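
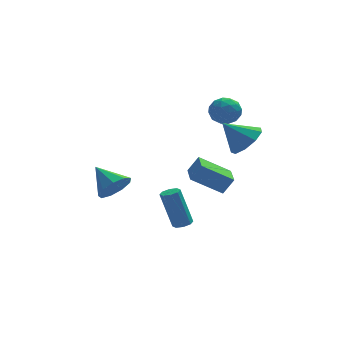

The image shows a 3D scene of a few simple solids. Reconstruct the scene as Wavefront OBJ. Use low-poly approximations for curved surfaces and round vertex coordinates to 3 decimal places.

v -2.206 0.879 -1.158
v -1.4 1.401 -1.156
v -2.974 2.061 -0.282
v -1.765 1.553 -1.681
v -2.336 1.389 -1.961
v -2.846 0.987 -1.865
v -3.057 0.534 -1.439
v -2.869 0.243 -0.881
v -2.371 0.249 -0.453
v -1.796 0.55 -0.354
v -1.412 1.005 -0.632
v 3.503 -2.118 3.05
v 4.119 -2.498 3.754
v 2.417 -1.842 4.15
v 4.226 -1.819 3.688
v 3.994 -1.28 3.324
v 3.532 -1.133 2.831
v 3.056 -1.447 2.441
v 2.789 -2.076 2.336
v 2.856 -2.724 2.565
v 3.225 -3.089 3.021
v 3.724 -3 3.49
v 2.898 0.184 -1.657
v 1.351 0.422 -0.671
v 3.023 1.582 -1.797
v 1.475 1.819 -0.812
v 3.445 0.221 -0.808
v 1.897 0.458 0.177
v 3.569 1.618 -0.949
v 2.022 1.856 0.037
v 0.977 0.324 -3.653
v 1.287 -0.06 -3.49
v 0.733 0.352 -1.464
v 0.423 0.736 -1.627
v 1.476 0.29 -3.509
v 0.921 0.702 -1.484
v 1.373 0.66 -3.613
v 0.818 1.072 -1.587
v 1.038 0.833 -3.74
v 0.483 1.245 -1.714
v 0.667 0.708 -3.816
v 0.113 1.12 -1.79
v 0.479 0.358 -3.796
v -0.076 0.77 -1.771
v 0.582 -0.012 -3.693
v 0.027 0.4 -1.667
v 0.917 -0.185 -3.566
v 0.362 0.227 -1.54
v 3.404 4.221 2.435
v 3.932 3.978 1.769
v 3.328 2.862 2.871
v 3.856 2.619 2.205
v 4.178 3.102 2.871
v 4.225 3.942 2.602
v 3.035 2.898 2.038
v 3.082 3.738 1.769
v 3.704 3.161 1.524
v 4.41 3.287 2.039
v 2.85 3.553 2.601
v 3.556 3.679 3.116
v 3.674 4.219 2.064
v 3.586 2.621 2.576
v 3.775 2.905 2.967
v 4.085 2.762 2.576
v 3.847 4.197 2.553
v 4.157 4.055 2.162
v 4.302 3.54 2.81
v 3.103 2.785 2.478
v 3.413 2.643 2.087
v 3.175 4.078 2.064
v 3.485 3.935 1.673
v 2.958 3.3 1.83
v 3.851 3.596 1.529
v 3.806 2.797 1.785
v 3.324 2.961 1.687
v 3.351 3.455 1.528
v 4.266 3.67 1.831
v 4.222 2.871 2.087
v 4.411 3.154 2.479
v 4.438 3.648 2.321
v 4.132 3.189 1.687
v 3.038 3.969 2.553
v 2.994 3.17 2.809
v 2.822 3.192 2.319
v 2.849 3.686 2.161
v 3.454 4.043 2.855
v 3.409 3.244 3.111
v 3.909 3.385 3.112
v 3.936 3.879 2.953
v 3.128 3.651 2.953
f 2 1 4
f 2 4 3
f 4 1 5
f 4 5 3
f 5 1 6
f 5 6 3
f 6 1 7
f 6 7 3
f 7 1 8
f 7 8 3
f 8 1 9
f 8 9 3
f 9 1 10
f 9 10 3
f 10 1 11
f 10 11 3
f 11 1 2
f 11 2 3
f 13 12 15
f 13 15 14
f 15 12 16
f 15 16 14
f 16 12 17
f 16 17 14
f 17 12 18
f 17 18 14
f 18 12 19
f 18 19 14
f 19 12 20
f 19 20 14
f 20 12 21
f 20 21 14
f 21 12 22
f 21 22 14
f 22 12 13
f 22 13 14
f 24 26 23
f 27 24 23
f 23 26 25
f 25 27 23
f 24 30 26
f 28 24 27
f 28 30 24
f 26 30 25
f 29 27 25
f 25 30 29
f 29 28 27
f 30 28 29
f 32 31 35
f 32 35 33
f 33 35 36
f 33 36 34
f 35 31 37
f 35 37 36
f 36 37 38
f 36 38 34
f 37 31 39
f 37 39 38
f 38 39 40
f 38 40 34
f 39 31 41
f 39 41 40
f 40 41 42
f 40 42 34
f 41 31 43
f 41 43 42
f 42 43 44
f 42 44 34
f 43 31 45
f 43 45 44
f 44 45 46
f 44 46 34
f 45 31 47
f 45 47 46
f 46 47 48
f 46 48 34
f 47 31 32
f 47 32 48
f 48 32 33
f 48 33 34
f 49 86 65
f 86 60 89
f 65 89 54
f 86 89 65
f 49 65 61
f 65 54 66
f 61 66 50
f 65 66 61
f 49 61 70
f 61 50 71
f 70 71 56
f 61 71 70
f 49 70 82
f 70 56 85
f 82 85 59
f 70 85 82
f 49 82 86
f 82 59 90
f 86 90 60
f 82 90 86
f 50 66 77
f 66 54 80
f 77 80 58
f 66 80 77
f 54 89 67
f 89 60 88
f 67 88 53
f 89 88 67
f 60 90 87
f 90 59 83
f 87 83 51
f 90 83 87
f 59 85 84
f 85 56 72
f 84 72 55
f 85 72 84
f 56 71 76
f 71 50 73
f 76 73 57
f 71 73 76
f 52 78 64
f 78 58 79
f 64 79 53
f 78 79 64
f 52 64 62
f 64 53 63
f 62 63 51
f 64 63 62
f 52 62 69
f 62 51 68
f 69 68 55
f 62 68 69
f 52 69 74
f 69 55 75
f 74 75 57
f 69 75 74
f 52 74 78
f 74 57 81
f 78 81 58
f 74 81 78
f 53 79 67
f 79 58 80
f 67 80 54
f 79 80 67
f 51 63 87
f 63 53 88
f 87 88 60
f 63 88 87
f 55 68 84
f 68 51 83
f 84 83 59
f 68 83 84
f 57 75 76
f 75 55 72
f 76 72 56
f 75 72 76
f 58 81 77
f 81 57 73
f 77 73 50
f 81 73 77



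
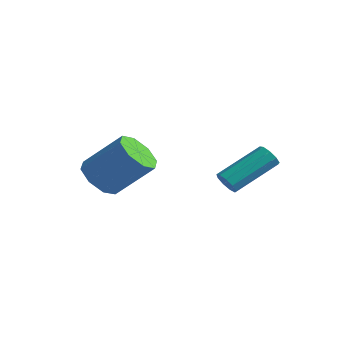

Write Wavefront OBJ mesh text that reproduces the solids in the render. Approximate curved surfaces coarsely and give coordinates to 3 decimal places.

v 2.523 -0.987 0.881
v 3.012 -1.02 0.655
v 3.607 0.694 1.693
v 3.117 0.727 1.919
v 2.789 -0.814 0.444
v 3.384 0.899 1.482
v 2.441 -0.69 0.437
v 3.036 1.024 1.476
v 2.132 -0.704 0.638
v 2.726 1.009 1.677
v 2.005 -0.851 0.953
v 2.6 0.863 1.991
v 2.121 -1.061 1.234
v 2.715 0.653 2.272
v 2.424 -1.237 1.349
v 3.019 0.477 2.388
v 2.774 -1.295 1.246
v 3.369 0.418 2.284
v 3.006 -1.21 0.972
v 3.601 0.504 2.01
v -1.756 -3.134 0.587
v -1.063 -3.013 -0.08
v 0.17 -2.206 1.345
v -0.524 -2.326 2.013
v -1.511 -2.424 -0.027
v -0.279 -1.617 1.399
v -2.103 -2.25 0.387
v -0.87 -1.443 1.812
v -2.492 -2.594 0.917
v -1.259 -1.787 2.343
v -2.45 -3.254 1.255
v -1.217 -2.447 2.68
v -2.001 -3.843 1.201
v -0.769 -3.036 2.627
v -1.41 -4.017 0.788
v -0.177 -3.21 2.213
v -1.021 -3.673 0.257
v 0.212 -2.866 1.683
f 2 1 5
f 2 5 3
f 3 5 6
f 3 6 4
f 5 1 7
f 5 7 6
f 6 7 8
f 6 8 4
f 7 1 9
f 7 9 8
f 8 9 10
f 8 10 4
f 9 1 11
f 9 11 10
f 10 11 12
f 10 12 4
f 11 1 13
f 11 13 12
f 12 13 14
f 12 14 4
f 13 1 15
f 13 15 14
f 14 15 16
f 14 16 4
f 15 1 17
f 15 17 16
f 16 17 18
f 16 18 4
f 17 1 19
f 17 19 18
f 18 19 20
f 18 20 4
f 19 1 2
f 19 2 20
f 20 2 3
f 20 3 4
f 22 21 25
f 22 25 23
f 23 25 26
f 23 26 24
f 25 21 27
f 25 27 26
f 26 27 28
f 26 28 24
f 27 21 29
f 27 29 28
f 28 29 30
f 28 30 24
f 29 21 31
f 29 31 30
f 30 31 32
f 30 32 24
f 31 21 33
f 31 33 32
f 32 33 34
f 32 34 24
f 33 21 35
f 33 35 34
f 34 35 36
f 34 36 24
f 35 21 37
f 35 37 36
f 36 37 38
f 36 38 24
f 37 21 22
f 37 22 38
f 38 22 23
f 38 23 24



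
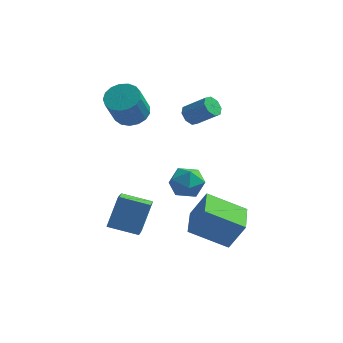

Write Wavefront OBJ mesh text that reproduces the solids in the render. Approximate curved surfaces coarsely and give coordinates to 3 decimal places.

v 2.694 -1.33 -1.169
v 3.181 -2.091 -1.414
v 1.459 -1.909 -1.826
v 1.946 -2.67 -2.071
v 1.747 -2.512 -1.171
v 2.51 -2.154 -0.764
v 2.13 -1.846 -2.476
v 2.893 -1.488 -2.069
v 2.832 -2.409 -2.222
v 2.596 -2.821 -1.415
v 2.044 -1.179 -1.825
v 1.808 -1.591 -1.018
v 2.804 -3.997 -3.469
v 3.539 -3.879 -2.075
v 2.538 -2.328 -3.469
v 3.274 -2.211 -2.075
v 4.606 -3.709 -4.445
v 5.342 -3.592 -3.051
v 4.341 -2.041 -4.445
v 5.076 -1.923 -3.051
v 1.617 1.795 0.384
v 1.986 1.733 -0.085
v 3.092 1.564 0.806
v 2.723 1.625 1.276
v 1.944 2.17 0.05
v 3.05 2.001 0.941
v 1.711 2.387 0.381
v 2.817 2.218 1.272
v 1.423 2.257 0.714
v 2.528 2.088 1.605
v 1.248 1.856 0.854
v 2.354 1.687 1.745
v 1.29 1.419 0.719
v 2.396 1.25 1.61
v 1.523 1.202 0.388
v 2.629 1.033 1.279
v 1.812 1.332 0.055
v 2.917 1.163 0.946
v -1.205 1.849 0.17
v -0.702 1.158 -0.144
v -0.931 0.301 1.376
v -1.435 0.991 1.69
v -0.412 1.42 0.048
v -0.641 0.563 1.568
v -0.303 1.781 0.268
v -0.532 0.923 1.787
v -0.401 2.156 0.465
v -0.63 1.299 1.985
v -0.684 2.462 0.595
v -0.913 1.604 2.114
v -1.085 2.627 0.627
v -1.314 1.769 2.147
v -1.515 2.613 0.555
v -1.744 1.756 2.075
v -1.873 2.425 0.395
v -2.102 1.567 1.914
v -2.079 2.105 0.183
v -2.308 1.247 1.703
v -2.084 1.726 -0.032
v -2.313 0.868 1.488
v -1.888 1.375 -0.2
v -2.117 0.517 1.319
v -1.536 1.133 -0.284
v -1.765 0.275 1.236
v -1.108 1.055 -0.263
v -1.337 0.197 1.256
v -1.041 -3.515 -4.113
v -0.714 -2.644 -2.642
v -1.292 -2.026 -4.937
v -0.965 -1.156 -3.467
v 0.445 -3.464 -4.473
v 0.772 -2.594 -3.003
v 0.194 -1.976 -5.298
v 0.521 -1.105 -3.827
f 1 12 6
f 1 6 2
f 1 2 8
f 1 8 11
f 1 11 12
f 2 6 10
f 6 12 5
f 12 11 3
f 11 8 7
f 8 2 9
f 4 10 5
f 4 5 3
f 4 3 7
f 4 7 9
f 4 9 10
f 5 10 6
f 3 5 12
f 7 3 11
f 9 7 8
f 10 9 2
f 14 16 13
f 17 14 13
f 13 16 15
f 15 17 13
f 14 20 16
f 18 14 17
f 18 20 14
f 16 20 15
f 19 17 15
f 15 20 19
f 19 18 17
f 20 18 19
f 22 21 25
f 22 25 23
f 23 25 26
f 23 26 24
f 25 21 27
f 25 27 26
f 26 27 28
f 26 28 24
f 27 21 29
f 27 29 28
f 28 29 30
f 28 30 24
f 29 21 31
f 29 31 30
f 30 31 32
f 30 32 24
f 31 21 33
f 31 33 32
f 32 33 34
f 32 34 24
f 33 21 35
f 33 35 34
f 34 35 36
f 34 36 24
f 35 21 37
f 35 37 36
f 36 37 38
f 36 38 24
f 37 21 22
f 37 22 38
f 38 22 23
f 38 23 24
f 40 39 43
f 40 43 41
f 41 43 44
f 41 44 42
f 43 39 45
f 43 45 44
f 44 45 46
f 44 46 42
f 45 39 47
f 45 47 46
f 46 47 48
f 46 48 42
f 47 39 49
f 47 49 48
f 48 49 50
f 48 50 42
f 49 39 51
f 49 51 50
f 50 51 52
f 50 52 42
f 51 39 53
f 51 53 52
f 52 53 54
f 52 54 42
f 53 39 55
f 53 55 54
f 54 55 56
f 54 56 42
f 55 39 57
f 55 57 56
f 56 57 58
f 56 58 42
f 57 39 59
f 57 59 58
f 58 59 60
f 58 60 42
f 59 39 61
f 59 61 60
f 60 61 62
f 60 62 42
f 61 39 63
f 61 63 62
f 62 63 64
f 62 64 42
f 63 39 65
f 63 65 64
f 64 65 66
f 64 66 42
f 65 39 40
f 65 40 66
f 66 40 41
f 66 41 42
f 68 70 67
f 71 68 67
f 67 70 69
f 69 71 67
f 68 74 70
f 72 68 71
f 72 74 68
f 70 74 69
f 73 71 69
f 69 74 73
f 73 72 71
f 74 72 73



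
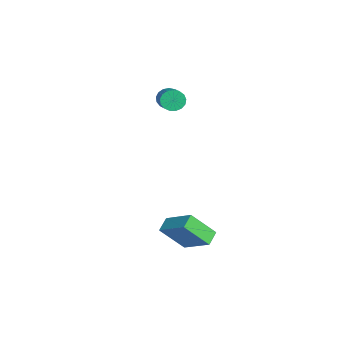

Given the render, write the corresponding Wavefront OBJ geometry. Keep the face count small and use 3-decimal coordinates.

v -3.478 0.859 2.329
v -3.238 1.24 1.847
v -1.702 1.162 2.548
v -1.942 0.781 3.031
v -3.328 1.447 2.068
v -1.793 1.368 2.769
v -3.453 1.519 2.349
v -1.918 1.44 3.051
v -3.584 1.439 2.626
v -2.048 1.361 3.327
v -3.69 1.227 2.835
v -2.154 1.149 3.536
v -3.747 0.931 2.928
v -2.212 0.852 3.629
v -3.743 0.618 2.883
v -2.208 0.539 3.585
v -3.678 0.361 2.712
v -2.143 0.282 3.414
v -3.567 0.217 2.454
v -2.032 0.139 3.155
v -3.436 0.221 2.166
v -1.9 0.143 2.868
v -3.314 0.371 1.916
v -1.779 0.293 2.618
v -3.23 0.633 1.761
v -1.694 0.554 2.462
v -3.202 0.947 1.736
v -1.667 0.868 2.437
v 2.175 0.886 -4.226
v 2.09 -0.339 -2.882
v 3.451 1.845 -3.273
v 3.367 0.621 -1.928
v 2.813 0.419 -4.612
v 2.729 -0.805 -3.267
v 4.09 1.379 -3.658
v 4.005 0.154 -2.314
f 2 1 5
f 2 5 3
f 3 5 6
f 3 6 4
f 5 1 7
f 5 7 6
f 6 7 8
f 6 8 4
f 7 1 9
f 7 9 8
f 8 9 10
f 8 10 4
f 9 1 11
f 9 11 10
f 10 11 12
f 10 12 4
f 11 1 13
f 11 13 12
f 12 13 14
f 12 14 4
f 13 1 15
f 13 15 14
f 14 15 16
f 14 16 4
f 15 1 17
f 15 17 16
f 16 17 18
f 16 18 4
f 17 1 19
f 17 19 18
f 18 19 20
f 18 20 4
f 19 1 21
f 19 21 20
f 20 21 22
f 20 22 4
f 21 1 23
f 21 23 22
f 22 23 24
f 22 24 4
f 23 1 25
f 23 25 24
f 24 25 26
f 24 26 4
f 25 1 27
f 25 27 26
f 26 27 28
f 26 28 4
f 27 1 2
f 27 2 28
f 28 2 3
f 28 3 4
f 30 32 29
f 33 30 29
f 29 32 31
f 31 33 29
f 30 36 32
f 34 30 33
f 34 36 30
f 32 36 31
f 35 33 31
f 31 36 35
f 35 34 33
f 36 34 35



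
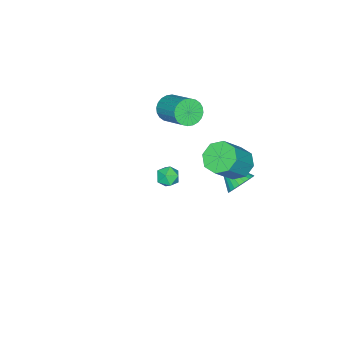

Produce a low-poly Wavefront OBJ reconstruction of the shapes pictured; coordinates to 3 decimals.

v -3.001 -0.888 1.346
v -2.311 -0.854 0.851
v -1.609 0.761 1.938
v -2.299 0.728 2.434
v -2.518 -0.654 0.687
v -1.816 0.961 1.774
v -2.799 -0.489 0.623
v -2.096 1.126 1.711
v -3.11 -0.385 0.67
v -2.408 1.23 1.757
v -3.405 -0.357 0.819
v -2.702 1.258 1.907
v -3.639 -0.41 1.049
v -2.936 1.205 2.136
v -3.775 -0.536 1.324
v -3.072 1.079 2.411
v -3.793 -0.715 1.602
v -3.091 0.9 2.69
v -3.691 -0.921 1.842
v -2.989 0.694 2.929
v -3.484 -1.121 2.006
v -2.782 0.494 3.093
v -3.204 -1.286 2.069
v -2.501 0.329 3.157
v -2.892 -1.39 2.023
v -2.19 0.225 3.11
v -2.598 -1.418 1.873
v -1.895 0.197 2.961
v -2.364 -1.365 1.644
v -1.661 0.25 2.731
v -2.228 -1.239 1.369
v -1.525 0.376 2.456
v -2.209 -1.06 1.09
v -1.507 0.555 2.178
v 4.248 3.725 4.332
v 4.444 3.403 3.787
v 3.256 3.797 3.933
v 3.452 3.475 3.388
v 3.417 3.155 3.968
v 4.03 3.111 4.214
v 3.67 4.089 3.506
v 4.283 4.045 3.752
v 4.086 3.627 3.277
v 3.93 3.051 3.562
v 3.77 4.149 4.158
v 3.614 3.573 4.443
v -2.463 3.611 -0.488
v -1.712 3.847 -1.104
v -0.366 3.626 0.452
v -1.117 3.389 1.068
v -2.011 4.461 -0.758
v -0.665 4.239 0.798
v -2.575 4.576 -0.254
v -1.229 4.355 1.302
v -3.074 4.126 0.113
v -1.727 3.905 1.67
v -3.214 3.374 0.128
v -1.868 3.153 1.684
v -2.915 2.761 -0.218
v -1.569 2.539 1.338
v -2.351 2.645 -0.722
v -1.005 2.424 0.834
v -1.853 3.095 -1.09
v -0.506 2.874 0.467
v -3.275 3.428 -3.171
v -2.675 3.677 -2.577
v -3.585 1.832 -2.189
v -2.961 3.814 -2.445
v -3.295 3.892 -2.424
v -3.626 3.9 -2.516
v -3.903 3.835 -2.708
v -4.085 3.709 -2.971
v -4.143 3.54 -3.264
v -4.069 3.354 -3.543
v -3.875 3.179 -3.765
v -3.589 3.042 -3.897
v -3.255 2.964 -3.919
v -2.924 2.957 -3.826
v -2.647 3.021 -3.634
v -2.465 3.148 -3.372
v -2.407 3.317 -3.079
v -2.481 3.503 -2.8
f 2 1 5
f 2 5 3
f 3 5 6
f 3 6 4
f 5 1 7
f 5 7 6
f 6 7 8
f 6 8 4
f 7 1 9
f 7 9 8
f 8 9 10
f 8 10 4
f 9 1 11
f 9 11 10
f 10 11 12
f 10 12 4
f 11 1 13
f 11 13 12
f 12 13 14
f 12 14 4
f 13 1 15
f 13 15 14
f 14 15 16
f 14 16 4
f 15 1 17
f 15 17 16
f 16 17 18
f 16 18 4
f 17 1 19
f 17 19 18
f 18 19 20
f 18 20 4
f 19 1 21
f 19 21 20
f 20 21 22
f 20 22 4
f 21 1 23
f 21 23 22
f 22 23 24
f 22 24 4
f 23 1 25
f 23 25 24
f 24 25 26
f 24 26 4
f 25 1 27
f 25 27 26
f 26 27 28
f 26 28 4
f 27 1 29
f 27 29 28
f 28 29 30
f 28 30 4
f 29 1 31
f 29 31 30
f 30 31 32
f 30 32 4
f 31 1 33
f 31 33 32
f 32 33 34
f 32 34 4
f 33 1 2
f 33 2 34
f 34 2 3
f 34 3 4
f 35 46 40
f 35 40 36
f 35 36 42
f 35 42 45
f 35 45 46
f 36 40 44
f 40 46 39
f 46 45 37
f 45 42 41
f 42 36 43
f 38 44 39
f 38 39 37
f 38 37 41
f 38 41 43
f 38 43 44
f 39 44 40
f 37 39 46
f 41 37 45
f 43 41 42
f 44 43 36
f 48 47 51
f 48 51 49
f 49 51 52
f 49 52 50
f 51 47 53
f 51 53 52
f 52 53 54
f 52 54 50
f 53 47 55
f 53 55 54
f 54 55 56
f 54 56 50
f 55 47 57
f 55 57 56
f 56 57 58
f 56 58 50
f 57 47 59
f 57 59 58
f 58 59 60
f 58 60 50
f 59 47 61
f 59 61 60
f 60 61 62
f 60 62 50
f 61 47 63
f 61 63 62
f 62 63 64
f 62 64 50
f 63 47 48
f 63 48 64
f 64 48 49
f 64 49 50
f 66 65 68
f 66 68 67
f 68 65 69
f 68 69 67
f 69 65 70
f 69 70 67
f 70 65 71
f 70 71 67
f 71 65 72
f 71 72 67
f 72 65 73
f 72 73 67
f 73 65 74
f 73 74 67
f 74 65 75
f 74 75 67
f 75 65 76
f 75 76 67
f 76 65 77
f 76 77 67
f 77 65 78
f 77 78 67
f 78 65 79
f 78 79 67
f 79 65 80
f 79 80 67
f 80 65 81
f 80 81 67
f 81 65 82
f 81 82 67
f 82 65 66
f 82 66 67



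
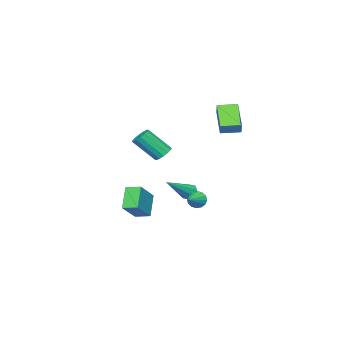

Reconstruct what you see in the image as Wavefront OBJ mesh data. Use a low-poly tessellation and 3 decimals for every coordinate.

v -0.078 2.257 2.781
v -1.212 1.235 3.861
v -0.828 3.141 2.831
v -1.962 2.118 3.911
v 0.302 2.542 3.449
v -0.832 1.519 4.529
v -0.448 3.425 3.499
v -1.582 2.403 4.579
v 0.376 -3.214 -4.626
v -0.567 -3.697 -3.427
v 0.134 -2.312 -4.452
v -0.809 -2.795 -3.254
v 1.749 -3.065 -3.486
v 0.806 -3.548 -2.288
v 1.507 -2.163 -3.313
v 0.564 -2.646 -2.114
v -2.128 -1.255 -3.027
v -1.791 -1.049 -3.451
v -0.412 -1.605 -1.833
v -1.923 -0.732 -3.17
v -2.175 -0.722 -2.804
v -2.399 -1.024 -2.57
v -2.465 -1.462 -2.603
v -2.334 -1.779 -2.884
v -2.082 -1.789 -3.25
v -1.857 -1.487 -3.485
v 1.734 -0.207 1.233
v 2.208 0.17 1.308
v 2.86 -0.917 2.642
v 2.386 -1.293 2.567
v 1.986 0.278 1.505
v 2.638 -0.809 2.838
v 1.696 0.256 1.629
v 2.349 -0.831 2.962
v 1.417 0.111 1.647
v 2.069 -0.976 2.98
v 1.222 -0.12 1.554
v 1.875 -1.207 2.888
v 1.165 -0.374 1.375
v 1.817 -1.461 2.709
v 1.26 -0.583 1.158
v 1.912 -1.67 2.492
v 1.482 -0.691 0.962
v 2.134 -1.778 2.295
v 1.771 -0.669 0.838
v 2.424 -1.756 2.171
v 2.051 -0.524 0.82
v 2.703 -1.611 2.153
v 2.245 -0.293 0.912
v 2.898 -1.38 2.246
v 2.303 -0.039 1.091
v 2.955 -1.126 2.425
v 2.674 2.696 -1.252
v 2.89 2.487 -1.749
v 3.806 2.904 -0.848
v 2.853 2.781 -1.797
v 2.768 3.052 -1.7
v 2.658 3.228 -1.483
v 2.552 3.261 -1.204
v 2.479 3.142 -0.938
v 2.458 2.904 -0.756
v 2.495 2.61 -0.707
v 2.58 2.339 -0.805
v 2.69 2.164 -1.022
v 2.796 2.131 -1.301
v 2.869 2.249 -1.567
f 2 4 1
f 5 2 1
f 1 4 3
f 3 5 1
f 2 8 4
f 6 2 5
f 6 8 2
f 4 8 3
f 7 5 3
f 3 8 7
f 7 6 5
f 8 6 7
f 10 12 9
f 13 10 9
f 9 12 11
f 11 13 9
f 10 16 12
f 14 10 13
f 14 16 10
f 12 16 11
f 15 13 11
f 11 16 15
f 15 14 13
f 16 14 15
f 18 17 20
f 18 20 19
f 20 17 21
f 20 21 19
f 21 17 22
f 21 22 19
f 22 17 23
f 22 23 19
f 23 17 24
f 23 24 19
f 24 17 25
f 24 25 19
f 25 17 26
f 25 26 19
f 26 17 18
f 26 18 19
f 28 27 31
f 28 31 29
f 29 31 32
f 29 32 30
f 31 27 33
f 31 33 32
f 32 33 34
f 32 34 30
f 33 27 35
f 33 35 34
f 34 35 36
f 34 36 30
f 35 27 37
f 35 37 36
f 36 37 38
f 36 38 30
f 37 27 39
f 37 39 38
f 38 39 40
f 38 40 30
f 39 27 41
f 39 41 40
f 40 41 42
f 40 42 30
f 41 27 43
f 41 43 42
f 42 43 44
f 42 44 30
f 43 27 45
f 43 45 44
f 44 45 46
f 44 46 30
f 45 27 47
f 45 47 46
f 46 47 48
f 46 48 30
f 47 27 49
f 47 49 48
f 48 49 50
f 48 50 30
f 49 27 51
f 49 51 50
f 50 51 52
f 50 52 30
f 51 27 28
f 51 28 52
f 52 28 29
f 52 29 30
f 54 53 56
f 54 56 55
f 56 53 57
f 56 57 55
f 57 53 58
f 57 58 55
f 58 53 59
f 58 59 55
f 59 53 60
f 59 60 55
f 60 53 61
f 60 61 55
f 61 53 62
f 61 62 55
f 62 53 63
f 62 63 55
f 63 53 64
f 63 64 55
f 64 53 65
f 64 65 55
f 65 53 66
f 65 66 55
f 66 53 54
f 66 54 55



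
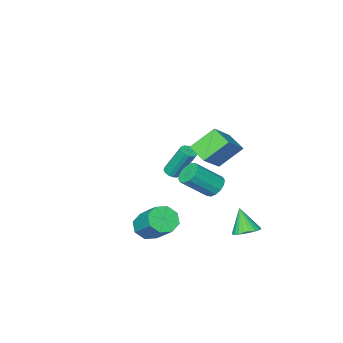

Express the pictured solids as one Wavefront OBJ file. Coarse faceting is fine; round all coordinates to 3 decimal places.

v -3.647 -3.255 -3.451
v -3.143 -3.213 -3.328
v -3.669 -2.364 -1.447
v -4.173 -2.405 -1.569
v -3.205 -2.981 -3.45
v -3.731 -2.132 -1.569
v -3.385 -2.823 -3.572
v -3.91 -1.973 -1.691
v -3.635 -2.78 -3.662
v -4.161 -1.93 -1.781
v -3.889 -2.864 -3.694
v -4.414 -2.014 -1.813
v -4.077 -3.053 -3.662
v -4.603 -2.204 -1.781
v -4.151 -3.296 -3.573
v -4.677 -2.447 -1.692
v -4.089 -3.528 -3.451
v -4.615 -2.679 -1.57
v -3.91 -3.687 -3.329
v -4.435 -2.837 -1.448
v -3.659 -3.73 -3.239
v -4.185 -2.88 -1.358
v -3.406 -3.646 -3.207
v -3.931 -2.796 -1.326
v -3.217 -3.456 -3.239
v -3.743 -2.607 -1.358
v 1.787 2.433 -3.005
v 2.49 2.057 -2.633
v 2.616 3.611 -1.302
v 1.913 3.987 -1.675
v 2.656 2.474 -3.135
v 2.782 4.028 -1.805
v 2.313 2.866 -3.562
v 2.439 4.421 -2.231
v 1.662 3.005 -3.662
v 1.788 4.559 -2.331
v 1.084 2.809 -3.378
v 1.21 4.363 -2.047
v 0.918 2.392 -2.875
v 1.044 3.946 -1.545
v 1.261 1.999 -2.449
v 1.387 3.554 -1.118
v 1.912 1.861 -2.349
v 2.038 3.415 -1.018
v -4.618 -0.585 -3.667
v -4.249 -0.965 -4.226
v -2.833 -1.495 -2.933
v -3.202 -1.115 -2.373
v -4.101 -0.595 -4.237
v -2.685 -1.125 -2.944
v -4.091 -0.223 -4.095
v -2.675 -0.753 -2.802
v -4.222 0.053 -3.839
v -2.806 -0.477 -2.545
v -4.46 0.157 -3.536
v -3.043 -0.373 -2.243
v -4.74 0.063 -3.268
v -3.323 -0.467 -1.975
v -4.987 -0.205 -3.107
v -3.571 -0.735 -1.814
v -5.135 -0.575 -3.096
v -3.719 -1.105 -1.803
v -5.145 -0.947 -3.238
v -3.729 -1.477 -1.945
v -5.014 -1.223 -3.495
v -3.598 -1.753 -2.201
v -4.777 -1.327 -3.797
v -3.36 -1.857 -2.504
v -4.497 -1.233 -4.065
v -3.08 -1.763 -2.772
v -1.723 2.466 1.257
v -2.911 2.928 2.412
v -1.811 3.553 0.731
v -2.999 4.014 1.886
v -0.241 3.186 2.494
v -1.429 3.647 3.649
v -0.329 4.272 1.968
v -1.517 4.734 3.123
v -3.07 4.312 -4.182
v -2.28 4.324 -4.152
v -3.11 3.608 -2.778
v -2.35 4.594 -4.019
v -2.529 4.82 -3.911
v -2.79 4.969 -3.844
v -3.094 5.018 -3.828
v -3.394 4.959 -3.866
v -3.645 4.802 -3.952
v -3.808 4.57 -4.073
v -3.859 4.299 -4.211
v -3.79 4.03 -4.344
v -3.611 3.803 -4.452
v -3.349 3.654 -4.519
v -3.045 3.606 -4.535
v -2.745 3.664 -4.497
v -2.494 3.821 -4.411
v -2.331 4.053 -4.29
f 2 1 5
f 2 5 3
f 3 5 6
f 3 6 4
f 5 1 7
f 5 7 6
f 6 7 8
f 6 8 4
f 7 1 9
f 7 9 8
f 8 9 10
f 8 10 4
f 9 1 11
f 9 11 10
f 10 11 12
f 10 12 4
f 11 1 13
f 11 13 12
f 12 13 14
f 12 14 4
f 13 1 15
f 13 15 14
f 14 15 16
f 14 16 4
f 15 1 17
f 15 17 16
f 16 17 18
f 16 18 4
f 17 1 19
f 17 19 18
f 18 19 20
f 18 20 4
f 19 1 21
f 19 21 20
f 20 21 22
f 20 22 4
f 21 1 23
f 21 23 22
f 22 23 24
f 22 24 4
f 23 1 25
f 23 25 24
f 24 25 26
f 24 26 4
f 25 1 2
f 25 2 26
f 26 2 3
f 26 3 4
f 28 27 31
f 28 31 29
f 29 31 32
f 29 32 30
f 31 27 33
f 31 33 32
f 32 33 34
f 32 34 30
f 33 27 35
f 33 35 34
f 34 35 36
f 34 36 30
f 35 27 37
f 35 37 36
f 36 37 38
f 36 38 30
f 37 27 39
f 37 39 38
f 38 39 40
f 38 40 30
f 39 27 41
f 39 41 40
f 40 41 42
f 40 42 30
f 41 27 43
f 41 43 42
f 42 43 44
f 42 44 30
f 43 27 28
f 43 28 44
f 44 28 29
f 44 29 30
f 46 45 49
f 46 49 47
f 47 49 50
f 47 50 48
f 49 45 51
f 49 51 50
f 50 51 52
f 50 52 48
f 51 45 53
f 51 53 52
f 52 53 54
f 52 54 48
f 53 45 55
f 53 55 54
f 54 55 56
f 54 56 48
f 55 45 57
f 55 57 56
f 56 57 58
f 56 58 48
f 57 45 59
f 57 59 58
f 58 59 60
f 58 60 48
f 59 45 61
f 59 61 60
f 60 61 62
f 60 62 48
f 61 45 63
f 61 63 62
f 62 63 64
f 62 64 48
f 63 45 65
f 63 65 64
f 64 65 66
f 64 66 48
f 65 45 67
f 65 67 66
f 66 67 68
f 66 68 48
f 67 45 69
f 67 69 68
f 68 69 70
f 68 70 48
f 69 45 46
f 69 46 70
f 70 46 47
f 70 47 48
f 72 74 71
f 75 72 71
f 71 74 73
f 73 75 71
f 72 78 74
f 76 72 75
f 76 78 72
f 74 78 73
f 77 75 73
f 73 78 77
f 77 76 75
f 78 76 77
f 80 79 82
f 80 82 81
f 82 79 83
f 82 83 81
f 83 79 84
f 83 84 81
f 84 79 85
f 84 85 81
f 85 79 86
f 85 86 81
f 86 79 87
f 86 87 81
f 87 79 88
f 87 88 81
f 88 79 89
f 88 89 81
f 89 79 90
f 89 90 81
f 90 79 91
f 90 91 81
f 91 79 92
f 91 92 81
f 92 79 93
f 92 93 81
f 93 79 94
f 93 94 81
f 94 79 95
f 94 95 81
f 95 79 96
f 95 96 81
f 96 79 80
f 96 80 81



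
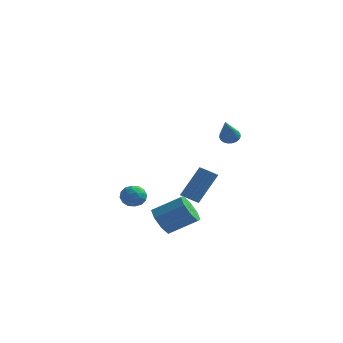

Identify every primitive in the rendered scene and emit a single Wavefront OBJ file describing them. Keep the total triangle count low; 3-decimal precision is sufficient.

v -1.08 -1.132 -2.927
v -0.652 -0.896 -3.718
v 0.709 -0.373 -2.824
v 0.28 -0.608 -2.033
v -1.035 -0.362 -3.446
v 0.326 0.162 -2.553
v -1.445 -0.278 -2.871
v -0.084 0.245 -1.977
v -1.642 -0.694 -2.328
v -0.281 -0.171 -1.434
v -1.509 -1.367 -2.136
v -0.148 -0.844 -1.242
v -1.126 -1.902 -2.407
v 0.235 -1.378 -1.514
v -0.716 -1.985 -2.983
v 0.645 -1.462 -2.089
v -0.519 -1.569 -3.526
v 0.842 -1.046 -2.632
v 2.458 -0.981 3.266
v 2.678 -1.298 2.917
v 2.702 -2.299 4.614
v 2.849 -1.189 2.993
v 2.952 -1.044 3.116
v 2.97 -0.888 3.265
v 2.899 -0.749 3.414
v 2.752 -0.649 3.538
v 2.554 -0.607 3.615
v 2.34 -0.63 3.631
v 2.146 -0.714 3.584
v 2.006 -0.843 3.483
v 1.944 -0.997 3.344
v 1.971 -1.148 3.191
v 2.083 -1.27 3.052
v 2.259 -1.342 2.949
v 2.47 -1.352 2.902
v -4.01 2.037 -2.007
v -3.67 2.371 -2.582
v -3.89 0.969 -2.558
v -3.55 1.303 -3.133
v -3.208 1.261 -2.47
v -3.283 1.921 -2.13
v -4.277 1.419 -3.01
v -4.352 2.079 -2.67
v -3.836 1.99 -3.202
v -3.175 1.892 -2.868
v -4.385 1.448 -2.272
v -3.724 1.35 -1.938
v -3.851 2.298 -2.246
v -3.709 1.042 -2.894
v -3.509 1.017 -2.505
v -3.309 1.214 -2.842
v -3.623 2.033 -1.98
v -3.423 2.23 -2.318
v -3.152 1.577 -2.253
v -4.137 1.11 -2.822
v -3.937 1.307 -3.16
v -4.251 2.126 -2.298
v -4.051 2.323 -2.635
v -4.408 1.763 -2.887
v -3.748 2.27 -2.948
v -3.678 1.642 -3.272
v -4.105 1.71 -3.2
v -4.149 2.098 -3
v -3.36 2.213 -2.752
v -3.289 1.585 -3.076
v -3.088 1.56 -2.687
v -3.132 1.948 -2.486
v -3.457 1.988 -3.116
v -4.271 1.755 -2.064
v -4.2 1.127 -2.388
v -4.428 1.392 -2.654
v -4.472 1.78 -2.453
v -3.882 1.698 -1.868
v -3.812 1.07 -2.192
v -3.411 1.242 -2.14
v -3.455 1.63 -1.94
v -4.103 1.352 -2.024
v 0.04 -0.177 -1.563
v 0.506 -0.089 -1.798
v 1.167 0.865 -0.132
v 0.7 0.777 0.103
v 0.368 0.115 -1.86
v 1.029 1.068 -0.194
v 0.155 0.251 -1.854
v 0.815 1.205 -0.188
v -0.085 0.29 -1.781
v 0.575 1.244 -0.115
v -0.296 0.222 -1.658
v 0.364 1.175 0.008
v -0.431 0.062 -1.513
v 0.23 1.016 0.153
v -0.457 -0.152 -1.38
v 0.203 0.801 0.286
v -0.37 -0.372 -1.289
v 0.291 0.581 0.377
v -0.189 -0.547 -1.261
v 0.472 0.406 0.406
v 0.045 -0.638 -1.301
v 0.705 0.316 0.365
v 0.277 -0.622 -1.402
v 0.938 0.331 0.264
v 0.455 -0.505 -1.54
v 1.116 0.448 0.126
v 0.538 -0.312 -1.683
v 1.198 0.641 -0.017
f 2 1 5
f 2 5 3
f 3 5 6
f 3 6 4
f 5 1 7
f 5 7 6
f 6 7 8
f 6 8 4
f 7 1 9
f 7 9 8
f 8 9 10
f 8 10 4
f 9 1 11
f 9 11 10
f 10 11 12
f 10 12 4
f 11 1 13
f 11 13 12
f 12 13 14
f 12 14 4
f 13 1 15
f 13 15 14
f 14 15 16
f 14 16 4
f 15 1 17
f 15 17 16
f 16 17 18
f 16 18 4
f 17 1 2
f 17 2 18
f 18 2 3
f 18 3 4
f 20 19 22
f 20 22 21
f 22 19 23
f 22 23 21
f 23 19 24
f 23 24 21
f 24 19 25
f 24 25 21
f 25 19 26
f 25 26 21
f 26 19 27
f 26 27 21
f 27 19 28
f 27 28 21
f 28 19 29
f 28 29 21
f 29 19 30
f 29 30 21
f 30 19 31
f 30 31 21
f 31 19 32
f 31 32 21
f 32 19 33
f 32 33 21
f 33 19 34
f 33 34 21
f 34 19 35
f 34 35 21
f 35 19 20
f 35 20 21
f 36 73 52
f 73 47 76
f 52 76 41
f 73 76 52
f 36 52 48
f 52 41 53
f 48 53 37
f 52 53 48
f 36 48 57
f 48 37 58
f 57 58 43
f 48 58 57
f 36 57 69
f 57 43 72
f 69 72 46
f 57 72 69
f 36 69 73
f 69 46 77
f 73 77 47
f 69 77 73
f 37 53 64
f 53 41 67
f 64 67 45
f 53 67 64
f 41 76 54
f 76 47 75
f 54 75 40
f 76 75 54
f 47 77 74
f 77 46 70
f 74 70 38
f 77 70 74
f 46 72 71
f 72 43 59
f 71 59 42
f 72 59 71
f 43 58 63
f 58 37 60
f 63 60 44
f 58 60 63
f 39 65 51
f 65 45 66
f 51 66 40
f 65 66 51
f 39 51 49
f 51 40 50
f 49 50 38
f 51 50 49
f 39 49 56
f 49 38 55
f 56 55 42
f 49 55 56
f 39 56 61
f 56 42 62
f 61 62 44
f 56 62 61
f 39 61 65
f 61 44 68
f 65 68 45
f 61 68 65
f 40 66 54
f 66 45 67
f 54 67 41
f 66 67 54
f 38 50 74
f 50 40 75
f 74 75 47
f 50 75 74
f 42 55 71
f 55 38 70
f 71 70 46
f 55 70 71
f 44 62 63
f 62 42 59
f 63 59 43
f 62 59 63
f 45 68 64
f 68 44 60
f 64 60 37
f 68 60 64
f 79 78 82
f 79 82 80
f 80 82 83
f 80 83 81
f 82 78 84
f 82 84 83
f 83 84 85
f 83 85 81
f 84 78 86
f 84 86 85
f 85 86 87
f 85 87 81
f 86 78 88
f 86 88 87
f 87 88 89
f 87 89 81
f 88 78 90
f 88 90 89
f 89 90 91
f 89 91 81
f 90 78 92
f 90 92 91
f 91 92 93
f 91 93 81
f 92 78 94
f 92 94 93
f 93 94 95
f 93 95 81
f 94 78 96
f 94 96 95
f 95 96 97
f 95 97 81
f 96 78 98
f 96 98 97
f 97 98 99
f 97 99 81
f 98 78 100
f 98 100 99
f 99 100 101
f 99 101 81
f 100 78 102
f 100 102 101
f 101 102 103
f 101 103 81
f 102 78 104
f 102 104 103
f 103 104 105
f 103 105 81
f 104 78 79
f 104 79 105
f 105 79 80
f 105 80 81



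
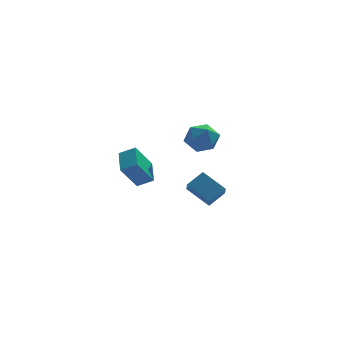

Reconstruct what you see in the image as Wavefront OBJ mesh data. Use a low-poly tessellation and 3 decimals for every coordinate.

v 0.837 -3.16 2.926
v 0.7 -4.07 3.772
v 1.876 -2.661 3.63
v 1.74 -3.572 4.476
v 2 -4.228 1.964
v 1.864 -5.139 2.81
v 3.04 -3.73 2.668
v 2.903 -4.64 3.514
v -1.747 -0.842 4.06
v -1.585 0.848 4.656
v -2.744 -0.556 3.518
v -2.582 1.135 4.114
v -0.658 -0.335 2.326
v -0.496 1.356 2.922
v -1.655 -0.048 1.784
v -1.493 1.642 2.38
v 1.975 4.125 3.359
v 2.864 4.544 2.601
v 3.376 3.396 4.599
v 4.265 3.815 3.841
v 3.566 4.616 4.481
v 2.7 5.067 3.715
v 3.54 2.873 3.485
v 2.674 3.324 2.719
v 3.831 3.771 2.679
v 3.847 4.848 3.295
v 2.393 3.092 3.905
v 2.409 4.169 4.521
f 2 4 1
f 5 2 1
f 1 4 3
f 3 5 1
f 2 8 4
f 6 2 5
f 6 8 2
f 4 8 3
f 7 5 3
f 3 8 7
f 7 6 5
f 8 6 7
f 10 12 9
f 13 10 9
f 9 12 11
f 11 13 9
f 10 16 12
f 14 10 13
f 14 16 10
f 12 16 11
f 15 13 11
f 11 16 15
f 15 14 13
f 16 14 15
f 17 28 22
f 17 22 18
f 17 18 24
f 17 24 27
f 17 27 28
f 18 22 26
f 22 28 21
f 28 27 19
f 27 24 23
f 24 18 25
f 20 26 21
f 20 21 19
f 20 19 23
f 20 23 25
f 20 25 26
f 21 26 22
f 19 21 28
f 23 19 27
f 25 23 24
f 26 25 18



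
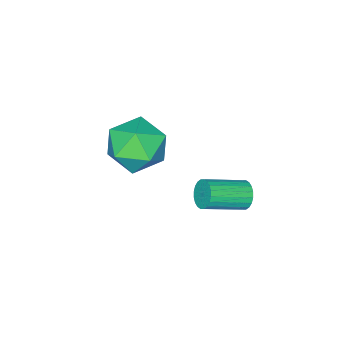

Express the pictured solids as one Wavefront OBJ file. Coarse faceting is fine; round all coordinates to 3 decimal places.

v -1.787 -1.411 -0.067
v -1.161 -2.307 -0.028
v -3.199 -2.413 -0.432
v -2.573 -3.309 -0.393
v -2.783 -2.749 0.522
v -1.911 -2.13 0.748
v -2.449 -2.59 -1.208
v -1.577 -1.971 -0.982
v -1.57 -3.035 -0.734
v -1.777 -3.134 0.336
v -2.583 -1.586 -0.796
v -2.79 -1.685 0.274
v -3.03 1.323 -0.804
v -2.751 1.509 -1.201
v -1.551 0.884 -0.654
v -1.83 0.697 -0.256
v -2.734 1.66 -1.067
v -1.534 1.035 -0.519
v -2.762 1.76 -0.892
v -1.562 1.134 -0.344
v -2.831 1.793 -0.704
v -1.631 1.167 -0.156
v -2.93 1.754 -0.531
v -1.73 1.128 0.017
v -3.044 1.65 -0.4
v -1.844 1.024 0.148
v -3.156 1.496 -0.33
v -1.956 0.87 0.218
v -3.249 1.315 -0.332
v -2.049 0.69 0.215
v -3.309 1.136 -0.406
v -2.109 0.511 0.141
v -3.326 0.985 -0.541
v -2.126 0.36 0.007
v -3.298 0.886 -0.716
v -2.098 0.26 -0.168
v -3.229 0.853 -0.904
v -2.029 0.227 -0.356
v -3.13 0.892 -1.077
v -1.93 0.266 -0.529
v -3.016 0.996 -1.208
v -1.816 0.37 -0.66
v -2.904 1.15 -1.278
v -1.704 0.524 -0.73
v -2.811 1.33 -1.275
v -1.611 0.705 -0.728
f 1 12 6
f 1 6 2
f 1 2 8
f 1 8 11
f 1 11 12
f 2 6 10
f 6 12 5
f 12 11 3
f 11 8 7
f 8 2 9
f 4 10 5
f 4 5 3
f 4 3 7
f 4 7 9
f 4 9 10
f 5 10 6
f 3 5 12
f 7 3 11
f 9 7 8
f 10 9 2
f 14 13 17
f 14 17 15
f 15 17 18
f 15 18 16
f 17 13 19
f 17 19 18
f 18 19 20
f 18 20 16
f 19 13 21
f 19 21 20
f 20 21 22
f 20 22 16
f 21 13 23
f 21 23 22
f 22 23 24
f 22 24 16
f 23 13 25
f 23 25 24
f 24 25 26
f 24 26 16
f 25 13 27
f 25 27 26
f 26 27 28
f 26 28 16
f 27 13 29
f 27 29 28
f 28 29 30
f 28 30 16
f 29 13 31
f 29 31 30
f 30 31 32
f 30 32 16
f 31 13 33
f 31 33 32
f 32 33 34
f 32 34 16
f 33 13 35
f 33 35 34
f 34 35 36
f 34 36 16
f 35 13 37
f 35 37 36
f 36 37 38
f 36 38 16
f 37 13 39
f 37 39 38
f 38 39 40
f 38 40 16
f 39 13 41
f 39 41 40
f 40 41 42
f 40 42 16
f 41 13 43
f 41 43 42
f 42 43 44
f 42 44 16
f 43 13 45
f 43 45 44
f 44 45 46
f 44 46 16
f 45 13 14
f 45 14 46
f 46 14 15
f 46 15 16



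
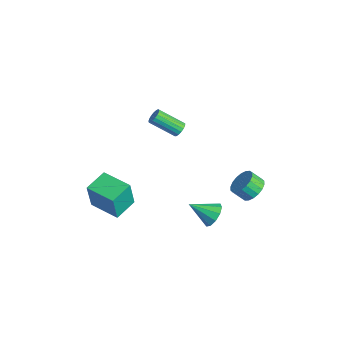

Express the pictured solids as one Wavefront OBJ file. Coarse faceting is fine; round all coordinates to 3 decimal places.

v 0.697 1.37 -3.715
v 1.529 1.151 -3.42
v 0.003 0.05 -2.745
v 1.311 1.527 -3.063
v 0.859 1.844 -2.955
v 0.345 1.98 -3.138
v -0.035 1.883 -3.542
v -0.135 1.59 -4.011
v 0.082 1.214 -4.368
v 0.534 0.897 -4.475
v 1.049 0.761 -4.293
v 1.429 0.858 -3.889
v -2.193 0.402 2.52
v -1.713 0.293 2.766
v -2.567 -1.031 3.845
v -3.047 -0.922 3.6
v -1.818 0.482 2.915
v -2.673 -0.842 3.995
v -2.01 0.653 2.974
v -2.864 -0.67 4.053
v -2.243 0.767 2.928
v -3.097 -0.557 4.008
v -2.464 0.797 2.79
v -3.319 -0.527 3.869
v -2.624 0.736 2.589
v -3.478 -0.587 3.669
v -2.685 0.599 2.373
v -3.539 -0.725 3.453
v -2.633 0.417 2.19
v -3.487 -0.907 3.27
v -2.48 0.231 2.083
v -3.334 -1.093 3.163
v -2.262 0.084 2.076
v -3.116 -1.239 3.156
v -2.027 0.01 2.171
v -2.882 -1.313 3.251
v -1.831 0.026 2.346
v -2.685 -1.298 3.425
v -1.718 0.128 2.56
v -2.572 -1.196 3.64
v 0.456 4.113 -2.463
v 1.134 3.495 -2.665
v 0.763 2.849 -1.94
v 0.084 3.467 -1.737
v 1.309 3.73 -2.366
v 0.937 3.084 -1.641
v 1.314 4.041 -2.087
v 0.943 3.395 -1.361
v 1.15 4.366 -1.882
v 0.778 3.721 -1.156
v 0.848 4.641 -1.792
v 0.476 3.996 -1.066
v 0.468 4.812 -1.834
v 0.096 4.166 -1.109
v 0.086 4.844 -2.002
v -0.286 4.198 -1.276
v -0.223 4.731 -2.26
v -0.594 4.085 -1.535
v -0.397 4.496 -2.559
v -0.769 3.85 -1.834
v -0.403 4.185 -2.839
v -0.774 3.539 -2.113
v -0.238 3.859 -3.044
v -0.61 3.214 -2.318
v 0.064 3.584 -3.134
v -0.308 2.939 -2.408
v 0.444 3.414 -3.091
v 0.072 2.768 -2.366
v 0.826 3.382 -2.924
v 0.454 2.736 -2.198
v -3.55 -4.885 -4.141
v -3.344 -5.218 -2.129
v -4.315 -3.468 -3.828
v -4.109 -3.802 -1.816
v -1.731 -3.898 -4.164
v -1.525 -4.232 -2.152
v -2.496 -2.482 -3.851
v -2.29 -2.815 -1.839
f 2 1 4
f 2 4 3
f 4 1 5
f 4 5 3
f 5 1 6
f 5 6 3
f 6 1 7
f 6 7 3
f 7 1 8
f 7 8 3
f 8 1 9
f 8 9 3
f 9 1 10
f 9 10 3
f 10 1 11
f 10 11 3
f 11 1 12
f 11 12 3
f 12 1 2
f 12 2 3
f 14 13 17
f 14 17 15
f 15 17 18
f 15 18 16
f 17 13 19
f 17 19 18
f 18 19 20
f 18 20 16
f 19 13 21
f 19 21 20
f 20 21 22
f 20 22 16
f 21 13 23
f 21 23 22
f 22 23 24
f 22 24 16
f 23 13 25
f 23 25 24
f 24 25 26
f 24 26 16
f 25 13 27
f 25 27 26
f 26 27 28
f 26 28 16
f 27 13 29
f 27 29 28
f 28 29 30
f 28 30 16
f 29 13 31
f 29 31 30
f 30 31 32
f 30 32 16
f 31 13 33
f 31 33 32
f 32 33 34
f 32 34 16
f 33 13 35
f 33 35 34
f 34 35 36
f 34 36 16
f 35 13 37
f 35 37 36
f 36 37 38
f 36 38 16
f 37 13 39
f 37 39 38
f 38 39 40
f 38 40 16
f 39 13 14
f 39 14 40
f 40 14 15
f 40 15 16
f 42 41 45
f 42 45 43
f 43 45 46
f 43 46 44
f 45 41 47
f 45 47 46
f 46 47 48
f 46 48 44
f 47 41 49
f 47 49 48
f 48 49 50
f 48 50 44
f 49 41 51
f 49 51 50
f 50 51 52
f 50 52 44
f 51 41 53
f 51 53 52
f 52 53 54
f 52 54 44
f 53 41 55
f 53 55 54
f 54 55 56
f 54 56 44
f 55 41 57
f 55 57 56
f 56 57 58
f 56 58 44
f 57 41 59
f 57 59 58
f 58 59 60
f 58 60 44
f 59 41 61
f 59 61 60
f 60 61 62
f 60 62 44
f 61 41 63
f 61 63 62
f 62 63 64
f 62 64 44
f 63 41 65
f 63 65 64
f 64 65 66
f 64 66 44
f 65 41 67
f 65 67 66
f 66 67 68
f 66 68 44
f 67 41 69
f 67 69 68
f 68 69 70
f 68 70 44
f 69 41 42
f 69 42 70
f 70 42 43
f 70 43 44
f 72 74 71
f 75 72 71
f 71 74 73
f 73 75 71
f 72 78 74
f 76 72 75
f 76 78 72
f 74 78 73
f 77 75 73
f 73 78 77
f 77 76 75
f 78 76 77



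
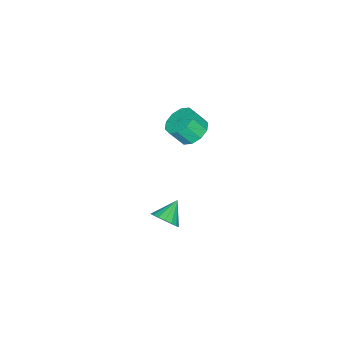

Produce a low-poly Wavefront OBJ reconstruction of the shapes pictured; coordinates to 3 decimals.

v 3.129 -0.023 -3.534
v 3.571 -0.118 -2.874
v 2.031 0.063 -2.786
v 3.564 0.261 -2.926
v 3.459 0.575 -3.117
v 3.277 0.753 -3.404
v 3.061 0.752 -3.72
v 2.861 0.575 -3.994
v 2.722 0.26 -4.162
v 2.676 -0.119 -4.186
v 2.734 -0.477 -4.061
v 2.882 -0.73 -3.815
v 3.087 -0.821 -3.504
v 3.301 -0.729 -3.2
v 3.475 -0.476 -2.973
v -4.186 -2.659 -3.989
v -3.644 -1.897 -3.697
v -3.252 -2.558 -2.699
v -3.794 -3.321 -2.991
v -4.193 -1.844 -3.446
v -3.801 -2.505 -2.448
v -4.739 -2.102 -3.402
v -4.347 -2.764 -2.404
v -5.074 -2.573 -3.583
v -4.682 -3.235 -2.585
v -5.07 -3.077 -3.919
v -4.677 -3.739 -2.921
v -4.728 -3.422 -4.281
v -4.336 -4.083 -3.283
v -4.179 -3.475 -4.532
v -3.787 -4.136 -3.534
v -3.633 -3.216 -4.576
v -3.241 -3.878 -3.578
v -3.298 -2.745 -4.395
v -2.906 -3.407 -3.397
v -3.303 -2.241 -4.059
v -2.91 -2.903 -3.061
f 2 1 4
f 2 4 3
f 4 1 5
f 4 5 3
f 5 1 6
f 5 6 3
f 6 1 7
f 6 7 3
f 7 1 8
f 7 8 3
f 8 1 9
f 8 9 3
f 9 1 10
f 9 10 3
f 10 1 11
f 10 11 3
f 11 1 12
f 11 12 3
f 12 1 13
f 12 13 3
f 13 1 14
f 13 14 3
f 14 1 15
f 14 15 3
f 15 1 2
f 15 2 3
f 17 16 20
f 17 20 18
f 18 20 21
f 18 21 19
f 20 16 22
f 20 22 21
f 21 22 23
f 21 23 19
f 22 16 24
f 22 24 23
f 23 24 25
f 23 25 19
f 24 16 26
f 24 26 25
f 25 26 27
f 25 27 19
f 26 16 28
f 26 28 27
f 27 28 29
f 27 29 19
f 28 16 30
f 28 30 29
f 29 30 31
f 29 31 19
f 30 16 32
f 30 32 31
f 31 32 33
f 31 33 19
f 32 16 34
f 32 34 33
f 33 34 35
f 33 35 19
f 34 16 36
f 34 36 35
f 35 36 37
f 35 37 19
f 36 16 17
f 36 17 37
f 37 17 18
f 37 18 19



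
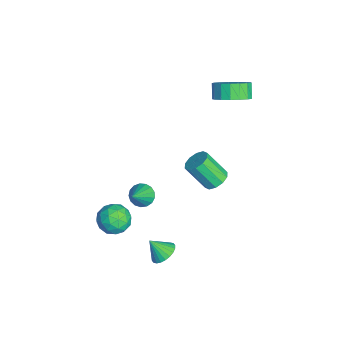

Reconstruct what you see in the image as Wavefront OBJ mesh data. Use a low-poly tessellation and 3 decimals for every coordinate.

v 0.535 -1.943 -1.541
v 0.877 -2.352 -2.054
v 1.745 -2.537 -0.259
v 1.045 -2.041 -2.068
v 1.096 -1.707 -1.961
v 1.019 -1.427 -1.758
v 0.831 -1.265 -1.505
v 0.575 -1.259 -1.261
v 0.31 -1.409 -1.08
v 0.096 -1.681 -1.005
v -0.017 -2.014 -1.052
v -0.003 -2.33 -1.212
v 0.133 -2.557 -1.446
v 0.362 -2.644 -1.703
v 0.63 -2.57 -1.922
v 3.179 -0.995 -4.022
v 3.938 -0.943 -3.774
v 2.921 -1.725 -3.078
v 3.808 -0.703 -3.624
v 3.583 -0.507 -3.533
v 3.296 -0.385 -3.517
v 2.991 -0.356 -3.578
v 2.715 -0.425 -3.706
v 2.509 -0.58 -3.883
v 2.405 -0.798 -4.08
v 2.419 -1.047 -4.269
v 2.549 -1.287 -4.419
v 2.775 -1.483 -4.51
v 3.062 -1.605 -4.526
v 3.366 -1.634 -4.465
v 3.643 -1.565 -4.337
v 3.848 -1.41 -4.16
v 3.952 -1.192 -3.963
v -3.066 3.288 3.024
v -2.452 2.617 3.625
v -3.141 2.66 4.377
v -3.754 3.332 3.776
v -2.281 3.093 3.755
v -2.969 3.136 4.506
v -2.289 3.613 3.717
v -2.978 3.656 4.469
v -2.476 4.059 3.521
v -3.165 4.102 4.272
v -2.798 4.328 3.211
v -3.486 4.371 3.962
v -3.181 4.36 2.858
v -3.869 4.403 3.609
v -3.537 4.145 2.543
v -4.226 4.188 3.294
v -3.786 3.735 2.339
v -4.475 3.778 3.09
v -3.87 3.222 2.291
v -4.558 3.265 3.043
v -3.769 2.724 2.412
v -4.458 2.767 3.163
v -3.507 2.356 2.673
v -4.196 2.399 3.424
v -3.145 2.201 3.014
v -3.833 2.244 3.765
v -2.764 2.296 3.358
v -3.452 2.339 4.109
v 0.985 -2.857 -2.778
v 1.494 -2.951 -3.669
v -0.094 -4.029 -3.271
v 0.415 -4.123 -4.162
v 0.851 -4.44 -3.284
v 1.518 -3.716 -2.98
v -0.118 -3.264 -3.96
v 0.549 -2.54 -3.656
v 0.812 -3.202 -4.4
v 1.411 -3.929 -3.982
v -0.011 -3.051 -2.958
v 0.588 -3.778 -2.54
v 1.334 -2.801 -3.181
v 0.066 -4.179 -3.759
v 0.323 -4.366 -3.243
v 0.622 -4.421 -3.767
v 1.348 -3.251 -2.775
v 1.647 -3.306 -3.299
v 1.27 -4.181 -3.072
v -0.247 -3.674 -3.641
v 0.052 -3.729 -4.165
v 0.778 -2.559 -3.173
v 1.077 -2.614 -3.697
v 0.13 -2.799 -3.868
v 1.232 -3.004 -4.134
v 0.598 -3.693 -4.423
v 0.285 -3.188 -4.305
v 0.677 -2.762 -4.126
v 1.584 -3.431 -3.888
v 0.95 -4.12 -4.178
v 1.207 -4.307 -3.661
v 1.599 -3.881 -3.483
v 1.184 -3.579 -4.318
v 0.45 -2.86 -2.762
v -0.184 -3.549 -3.052
v -0.199 -3.099 -3.457
v 0.193 -2.673 -3.279
v 0.802 -3.287 -2.517
v 0.168 -3.976 -2.806
v 0.723 -4.218 -2.814
v 1.115 -3.792 -2.635
v 0.216 -3.401 -2.622
v 1.538 1.951 0.657
v 2.141 1.514 0.505
v 1.745 0.472 1.932
v 1.142 0.909 2.083
v 2.279 1.857 0.794
v 1.884 0.816 2.221
v 2.135 2.236 1.03
v 1.739 1.195 2.457
v 1.762 2.506 1.124
v 1.367 1.465 2.551
v 1.304 2.564 1.039
v 0.908 1.523 2.466
v 0.935 2.388 0.808
v 0.539 1.346 2.235
v 0.796 2.044 0.519
v 0.401 1.003 1.946
v 0.941 1.665 0.283
v 0.545 0.624 1.71
v 1.313 1.395 0.189
v 0.918 0.354 1.616
v 1.772 1.337 0.274
v 1.376 0.296 1.701
f 2 1 4
f 2 4 3
f 4 1 5
f 4 5 3
f 5 1 6
f 5 6 3
f 6 1 7
f 6 7 3
f 7 1 8
f 7 8 3
f 8 1 9
f 8 9 3
f 9 1 10
f 9 10 3
f 10 1 11
f 10 11 3
f 11 1 12
f 11 12 3
f 12 1 13
f 12 13 3
f 13 1 14
f 13 14 3
f 14 1 15
f 14 15 3
f 15 1 2
f 15 2 3
f 17 16 19
f 17 19 18
f 19 16 20
f 19 20 18
f 20 16 21
f 20 21 18
f 21 16 22
f 21 22 18
f 22 16 23
f 22 23 18
f 23 16 24
f 23 24 18
f 24 16 25
f 24 25 18
f 25 16 26
f 25 26 18
f 26 16 27
f 26 27 18
f 27 16 28
f 27 28 18
f 28 16 29
f 28 29 18
f 29 16 30
f 29 30 18
f 30 16 31
f 30 31 18
f 31 16 32
f 31 32 18
f 32 16 33
f 32 33 18
f 33 16 17
f 33 17 18
f 35 34 38
f 35 38 36
f 36 38 39
f 36 39 37
f 38 34 40
f 38 40 39
f 39 40 41
f 39 41 37
f 40 34 42
f 40 42 41
f 41 42 43
f 41 43 37
f 42 34 44
f 42 44 43
f 43 44 45
f 43 45 37
f 44 34 46
f 44 46 45
f 45 46 47
f 45 47 37
f 46 34 48
f 46 48 47
f 47 48 49
f 47 49 37
f 48 34 50
f 48 50 49
f 49 50 51
f 49 51 37
f 50 34 52
f 50 52 51
f 51 52 53
f 51 53 37
f 52 34 54
f 52 54 53
f 53 54 55
f 53 55 37
f 54 34 56
f 54 56 55
f 55 56 57
f 55 57 37
f 56 34 58
f 56 58 57
f 57 58 59
f 57 59 37
f 58 34 60
f 58 60 59
f 59 60 61
f 59 61 37
f 60 34 35
f 60 35 61
f 61 35 36
f 61 36 37
f 62 99 78
f 99 73 102
f 78 102 67
f 99 102 78
f 62 78 74
f 78 67 79
f 74 79 63
f 78 79 74
f 62 74 83
f 74 63 84
f 83 84 69
f 74 84 83
f 62 83 95
f 83 69 98
f 95 98 72
f 83 98 95
f 62 95 99
f 95 72 103
f 99 103 73
f 95 103 99
f 63 79 90
f 79 67 93
f 90 93 71
f 79 93 90
f 67 102 80
f 102 73 101
f 80 101 66
f 102 101 80
f 73 103 100
f 103 72 96
f 100 96 64
f 103 96 100
f 72 98 97
f 98 69 85
f 97 85 68
f 98 85 97
f 69 84 89
f 84 63 86
f 89 86 70
f 84 86 89
f 65 91 77
f 91 71 92
f 77 92 66
f 91 92 77
f 65 77 75
f 77 66 76
f 75 76 64
f 77 76 75
f 65 75 82
f 75 64 81
f 82 81 68
f 75 81 82
f 65 82 87
f 82 68 88
f 87 88 70
f 82 88 87
f 65 87 91
f 87 70 94
f 91 94 71
f 87 94 91
f 66 92 80
f 92 71 93
f 80 93 67
f 92 93 80
f 64 76 100
f 76 66 101
f 100 101 73
f 76 101 100
f 68 81 97
f 81 64 96
f 97 96 72
f 81 96 97
f 70 88 89
f 88 68 85
f 89 85 69
f 88 85 89
f 71 94 90
f 94 70 86
f 90 86 63
f 94 86 90
f 105 104 108
f 105 108 106
f 106 108 109
f 106 109 107
f 108 104 110
f 108 110 109
f 109 110 111
f 109 111 107
f 110 104 112
f 110 112 111
f 111 112 113
f 111 113 107
f 112 104 114
f 112 114 113
f 113 114 115
f 113 115 107
f 114 104 116
f 114 116 115
f 115 116 117
f 115 117 107
f 116 104 118
f 116 118 117
f 117 118 119
f 117 119 107
f 118 104 120
f 118 120 119
f 119 120 121
f 119 121 107
f 120 104 122
f 120 122 121
f 121 122 123
f 121 123 107
f 122 104 124
f 122 124 123
f 123 124 125
f 123 125 107
f 124 104 105
f 124 105 125
f 125 105 106
f 125 106 107



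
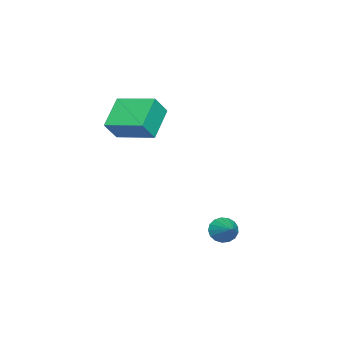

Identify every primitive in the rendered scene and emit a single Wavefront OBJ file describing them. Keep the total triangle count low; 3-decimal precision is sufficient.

v 2.202 1.427 -0.333
v 2.564 1.103 -0.488
v 2.898 1.973 0.153
v 2.556 1.271 -0.665
v 2.467 1.474 -0.766
v 2.317 1.667 -0.768
v 2.141 1.805 -0.67
v 1.978 1.856 -0.495
v 1.867 1.808 -0.283
v 1.833 1.674 -0.082
v 1.883 1.482 0.061
v 2.006 1.278 0.114
v 2.174 1.108 0.064
v 2.349 1.011 -0.076
v 2.489 1.009 -0.276
v 1.359 -2.558 2.867
v 0.263 -2.535 3.637
v 1.601 -1.13 3.17
v 0.505 -1.107 3.94
v 1.855 -2.793 3.58
v 0.759 -2.77 4.35
v 2.097 -1.365 3.883
v 1.001 -1.342 4.653
f 2 1 4
f 2 4 3
f 4 1 5
f 4 5 3
f 5 1 6
f 5 6 3
f 6 1 7
f 6 7 3
f 7 1 8
f 7 8 3
f 8 1 9
f 8 9 3
f 9 1 10
f 9 10 3
f 10 1 11
f 10 11 3
f 11 1 12
f 11 12 3
f 12 1 13
f 12 13 3
f 13 1 14
f 13 14 3
f 14 1 15
f 14 15 3
f 15 1 2
f 15 2 3
f 17 19 16
f 20 17 16
f 16 19 18
f 18 20 16
f 17 23 19
f 21 17 20
f 21 23 17
f 19 23 18
f 22 20 18
f 18 23 22
f 22 21 20
f 23 21 22



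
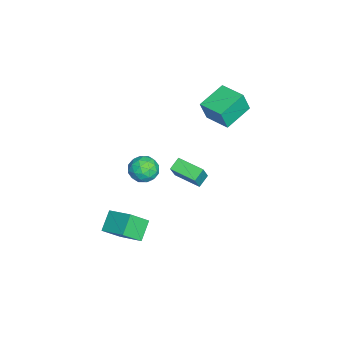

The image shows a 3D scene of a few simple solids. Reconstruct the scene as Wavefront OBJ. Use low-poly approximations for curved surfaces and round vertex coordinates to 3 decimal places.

v -3.193 -0.161 -1.937
v -2.248 -0.237 -2.067
v -3.252 -1.643 -1.493
v -2.307 -1.719 -1.623
v -2.65 -1.182 -0.909
v -2.613 -0.267 -1.183
v -2.887 -1.613 -2.377
v -2.85 -0.698 -2.651
v -2.059 -1.135 -2.339
v -1.912 -0.869 -1.431
v -3.588 -1.011 -2.129
v -3.441 -0.745 -1.221
v -2.715 -0.069 -2.041
v -2.785 -1.811 -1.519
v -2.986 -1.495 -1.099
v -2.431 -1.541 -1.175
v -2.93 -0.086 -1.522
v -2.375 -0.131 -1.598
v -2.611 -0.687 -0.917
v -3.125 -1.749 -1.962
v -2.57 -1.794 -2.038
v -3.069 -0.339 -2.385
v -2.514 -0.385 -2.461
v -2.889 -1.193 -2.643
v -2.049 -0.642 -2.277
v -2.083 -1.513 -2.016
v -2.424 -1.451 -2.459
v -2.402 -0.912 -2.621
v -1.963 -0.485 -1.744
v -1.997 -1.356 -1.483
v -2.199 -1.041 -1.063
v -2.177 -0.502 -1.224
v -1.851 -1.013 -1.903
v -3.503 -0.524 -2.077
v -3.537 -1.395 -1.816
v -3.323 -1.378 -2.336
v -3.301 -0.839 -2.497
v -3.417 -0.367 -1.544
v -3.451 -1.238 -1.283
v -3.098 -0.968 -0.939
v -3.076 -0.429 -1.101
v -3.649 -0.867 -1.657
v -1.231 1.029 -0.677
v -1.87 1.411 -0.246
v -0.5 2.473 -0.871
v -1.139 2.855 -0.44
v -0.561 0.845 0.48
v -1.2 1.227 0.911
v 0.17 2.289 0.286
v -0.469 2.671 0.717
v -3.257 2.54 2.792
v -2.99 2.183 4.119
v -4.668 3.624 3.368
v -4.401 3.267 4.695
v -2.239 3.793 2.925
v -1.972 3.436 4.252
v -3.65 4.877 3.501
v -3.383 4.52 4.828
v 1.085 -1.729 -4.361
v 0.046 -1.447 -3.514
v 1.995 -0.41 -3.683
v 0.956 -0.129 -2.836
v 1.664 -2.651 -3.344
v 0.625 -2.37 -2.497
v 2.574 -1.333 -2.666
v 1.535 -1.051 -1.819
f 1 38 17
f 38 12 41
f 17 41 6
f 38 41 17
f 1 17 13
f 17 6 18
f 13 18 2
f 17 18 13
f 1 13 22
f 13 2 23
f 22 23 8
f 13 23 22
f 1 22 34
f 22 8 37
f 34 37 11
f 22 37 34
f 1 34 38
f 34 11 42
f 38 42 12
f 34 42 38
f 2 18 29
f 18 6 32
f 29 32 10
f 18 32 29
f 6 41 19
f 41 12 40
f 19 40 5
f 41 40 19
f 12 42 39
f 42 11 35
f 39 35 3
f 42 35 39
f 11 37 36
f 37 8 24
f 36 24 7
f 37 24 36
f 8 23 28
f 23 2 25
f 28 25 9
f 23 25 28
f 4 30 16
f 30 10 31
f 16 31 5
f 30 31 16
f 4 16 14
f 16 5 15
f 14 15 3
f 16 15 14
f 4 14 21
f 14 3 20
f 21 20 7
f 14 20 21
f 4 21 26
f 21 7 27
f 26 27 9
f 21 27 26
f 4 26 30
f 26 9 33
f 30 33 10
f 26 33 30
f 5 31 19
f 31 10 32
f 19 32 6
f 31 32 19
f 3 15 39
f 15 5 40
f 39 40 12
f 15 40 39
f 7 20 36
f 20 3 35
f 36 35 11
f 20 35 36
f 9 27 28
f 27 7 24
f 28 24 8
f 27 24 28
f 10 33 29
f 33 9 25
f 29 25 2
f 33 25 29
f 44 46 43
f 47 44 43
f 43 46 45
f 45 47 43
f 44 50 46
f 48 44 47
f 48 50 44
f 46 50 45
f 49 47 45
f 45 50 49
f 49 48 47
f 50 48 49
f 52 54 51
f 55 52 51
f 51 54 53
f 53 55 51
f 52 58 54
f 56 52 55
f 56 58 52
f 54 58 53
f 57 55 53
f 53 58 57
f 57 56 55
f 58 56 57
f 60 62 59
f 63 60 59
f 59 62 61
f 61 63 59
f 60 66 62
f 64 60 63
f 64 66 60
f 62 66 61
f 65 63 61
f 61 66 65
f 65 64 63
f 66 64 65



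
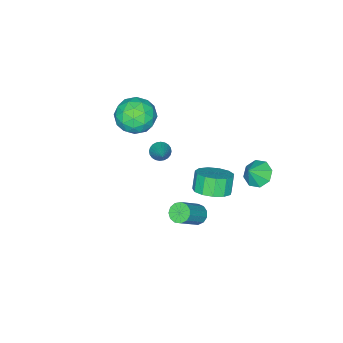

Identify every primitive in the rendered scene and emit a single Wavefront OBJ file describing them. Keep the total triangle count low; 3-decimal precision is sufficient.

v -3.27 1.359 -2.796
v -2.397 0.879 -2.464
v -2.917 0.621 -1.471
v -3.79 1.101 -1.804
v -2.352 1.444 -2.293
v -2.872 1.185 -1.301
v -2.598 1.982 -2.282
v -3.119 1.723 -1.29
v -3.058 2.322 -2.434
v -3.578 2.063 -1.442
v -3.585 2.356 -2.701
v -4.105 2.098 -1.709
v -4.012 2.075 -2.999
v -4.532 1.816 -2.006
v -4.203 1.565 -3.232
v -4.723 1.307 -2.239
v -4.098 0.991 -3.326
v -4.618 0.732 -2.334
v -3.73 0.533 -3.253
v -4.25 0.275 -2.26
v -3.216 0.338 -3.034
v -3.737 0.079 -2.042
v -2.719 0.467 -2.74
v -3.24 0.208 -1.748
v -3.245 -2.196 -1.681
v -2.753 -2.357 -1.985
v -2.175 -1.084 -0.539
v -2.821 -2.168 -2.105
v -2.954 -1.983 -2.161
v -3.131 -1.831 -2.144
v -3.325 -1.734 -2.056
v -3.507 -1.708 -1.911
v -3.649 -1.756 -1.731
v -3.73 -1.871 -1.544
v -3.737 -2.035 -1.378
v -3.668 -2.224 -1.257
v -3.536 -2.409 -1.202
v -3.359 -2.561 -1.219
v -3.165 -2.658 -1.307
v -2.982 -2.684 -1.452
v -2.84 -2.636 -1.631
v -2.76 -2.521 -1.819
v -3.365 -2.634 1.263
v -2.557 -2.084 1.975
v -2.243 -4.236 1.225
v -1.435 -3.686 1.937
v -2.516 -3.998 2.379
v -3.21 -3.008 2.402
v -1.59 -3.312 0.798
v -2.284 -2.322 0.821
v -1.46 -2.503 1.688
v -2.033 -2.928 2.665
v -2.767 -3.392 0.535
v -3.34 -3.817 1.512
v -3.06 -2.218 1.622
v -1.74 -4.102 1.578
v -2.376 -4.285 1.837
v -1.901 -3.962 2.256
v -3.444 -2.761 1.873
v -2.969 -2.439 2.292
v -2.945 -3.564 2.529
v -1.831 -3.881 0.908
v -1.356 -3.559 1.327
v -2.899 -2.358 0.944
v -2.424 -2.035 1.363
v -1.855 -2.756 0.671
v -1.94 -2.142 1.872
v -1.28 -3.084 1.85
v -1.371 -2.863 1.18
v -1.779 -2.281 1.194
v -2.276 -2.391 2.446
v -1.617 -3.333 2.424
v -2.253 -3.516 2.683
v -2.66 -2.934 2.697
v -1.632 -2.638 2.278
v -3.183 -2.987 0.776
v -2.524 -3.929 0.754
v -2.14 -3.386 0.503
v -2.547 -2.804 0.517
v -3.52 -3.236 1.35
v -2.86 -4.178 1.328
v -3.021 -4.039 2.006
v -3.429 -3.457 2.02
v -3.168 -3.682 0.922
v -0.599 2.496 -1.718
v -0.25 2.88 -2.057
v 1.087 2.848 -0.722
v 0.739 2.464 -0.382
v -0.449 3.082 -1.853
v 0.888 3.05 -0.518
v -0.695 3.098 -1.606
v 0.642 3.066 -0.271
v -0.911 2.923 -1.394
v 0.426 2.891 -0.059
v -1.028 2.612 -1.285
v 0.31 2.58 0.05
v -1.008 2.265 -1.313
v 0.329 2.233 0.022
v -0.858 1.99 -1.47
v 0.479 1.958 -0.135
v -0.626 1.877 -1.705
v 0.711 1.845 -0.37
v -0.385 1.96 -1.944
v 0.952 1.928 -0.609
v -0.212 2.213 -2.111
v 1.125 2.181 -0.776
v -0.162 2.556 -2.154
v 1.175 2.524 -0.818
v -4.251 3.577 -0.451
v -3.738 4.136 -0.835
v -3.549 3.483 0.351
v -4.161 4.422 -0.432
v -4.636 4.213 -0.04
v -4.886 3.632 0.111
v -4.764 3.018 -0.068
v -4.341 2.732 -0.471
v -3.865 2.941 -0.862
v -3.615 3.522 -1.013
f 2 1 5
f 2 5 3
f 3 5 6
f 3 6 4
f 5 1 7
f 5 7 6
f 6 7 8
f 6 8 4
f 7 1 9
f 7 9 8
f 8 9 10
f 8 10 4
f 9 1 11
f 9 11 10
f 10 11 12
f 10 12 4
f 11 1 13
f 11 13 12
f 12 13 14
f 12 14 4
f 13 1 15
f 13 15 14
f 14 15 16
f 14 16 4
f 15 1 17
f 15 17 16
f 16 17 18
f 16 18 4
f 17 1 19
f 17 19 18
f 18 19 20
f 18 20 4
f 19 1 21
f 19 21 20
f 20 21 22
f 20 22 4
f 21 1 23
f 21 23 22
f 22 23 24
f 22 24 4
f 23 1 2
f 23 2 24
f 24 2 3
f 24 3 4
f 26 25 28
f 26 28 27
f 28 25 29
f 28 29 27
f 29 25 30
f 29 30 27
f 30 25 31
f 30 31 27
f 31 25 32
f 31 32 27
f 32 25 33
f 32 33 27
f 33 25 34
f 33 34 27
f 34 25 35
f 34 35 27
f 35 25 36
f 35 36 27
f 36 25 37
f 36 37 27
f 37 25 38
f 37 38 27
f 38 25 39
f 38 39 27
f 39 25 40
f 39 40 27
f 40 25 41
f 40 41 27
f 41 25 42
f 41 42 27
f 42 25 26
f 42 26 27
f 43 80 59
f 80 54 83
f 59 83 48
f 80 83 59
f 43 59 55
f 59 48 60
f 55 60 44
f 59 60 55
f 43 55 64
f 55 44 65
f 64 65 50
f 55 65 64
f 43 64 76
f 64 50 79
f 76 79 53
f 64 79 76
f 43 76 80
f 76 53 84
f 80 84 54
f 76 84 80
f 44 60 71
f 60 48 74
f 71 74 52
f 60 74 71
f 48 83 61
f 83 54 82
f 61 82 47
f 83 82 61
f 54 84 81
f 84 53 77
f 81 77 45
f 84 77 81
f 53 79 78
f 79 50 66
f 78 66 49
f 79 66 78
f 50 65 70
f 65 44 67
f 70 67 51
f 65 67 70
f 46 72 58
f 72 52 73
f 58 73 47
f 72 73 58
f 46 58 56
f 58 47 57
f 56 57 45
f 58 57 56
f 46 56 63
f 56 45 62
f 63 62 49
f 56 62 63
f 46 63 68
f 63 49 69
f 68 69 51
f 63 69 68
f 46 68 72
f 68 51 75
f 72 75 52
f 68 75 72
f 47 73 61
f 73 52 74
f 61 74 48
f 73 74 61
f 45 57 81
f 57 47 82
f 81 82 54
f 57 82 81
f 49 62 78
f 62 45 77
f 78 77 53
f 62 77 78
f 51 69 70
f 69 49 66
f 70 66 50
f 69 66 70
f 52 75 71
f 75 51 67
f 71 67 44
f 75 67 71
f 86 85 89
f 86 89 87
f 87 89 90
f 87 90 88
f 89 85 91
f 89 91 90
f 90 91 92
f 90 92 88
f 91 85 93
f 91 93 92
f 92 93 94
f 92 94 88
f 93 85 95
f 93 95 94
f 94 95 96
f 94 96 88
f 95 85 97
f 95 97 96
f 96 97 98
f 96 98 88
f 97 85 99
f 97 99 98
f 98 99 100
f 98 100 88
f 99 85 101
f 99 101 100
f 100 101 102
f 100 102 88
f 101 85 103
f 101 103 102
f 102 103 104
f 102 104 88
f 103 85 105
f 103 105 104
f 104 105 106
f 104 106 88
f 105 85 107
f 105 107 106
f 106 107 108
f 106 108 88
f 107 85 86
f 107 86 108
f 108 86 87
f 108 87 88
f 110 109 112
f 110 112 111
f 112 109 113
f 112 113 111
f 113 109 114
f 113 114 111
f 114 109 115
f 114 115 111
f 115 109 116
f 115 116 111
f 116 109 117
f 116 117 111
f 117 109 118
f 117 118 111
f 118 109 110
f 118 110 111



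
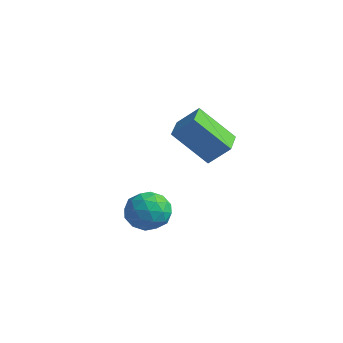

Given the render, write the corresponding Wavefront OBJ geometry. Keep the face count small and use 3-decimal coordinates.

v -2.278 2.439 3.729
v -1.557 2.988 4.604
v -1.158 3.384 2.211
v -0.436 3.934 3.086
v -1.404 1.346 3.694
v -0.682 1.896 4.569
v -0.283 2.292 2.176
v 0.438 2.841 3.051
v -0.284 -1.701 1.43
v 0.354 -1.265 2.029
v 0.886 -2.015 0.411
v 1.524 -1.579 1.01
v 1.112 -2.428 1.269
v 0.389 -2.233 1.898
v 0.851 -1.047 0.542
v 0.128 -0.852 1.171
v 1.056 -0.861 1.48
v 1.217 -1.714 1.929
v 0.023 -1.566 0.511
v 0.184 -2.419 0.96
v -0.067 -1.455 1.819
v 1.307 -1.825 0.621
v 1.065 -2.323 0.773
v 1.441 -2.067 1.125
v -0.047 -2.024 1.742
v 0.328 -1.768 2.094
v 0.774 -2.452 1.647
v 0.912 -1.512 0.346
v 1.287 -1.256 0.698
v -0.201 -1.213 1.315
v 0.175 -0.957 1.667
v 0.466 -0.828 0.793
v 0.72 -0.961 1.848
v 1.408 -1.146 1.249
v 1.012 -0.833 0.974
v 0.587 -0.719 1.344
v 0.815 -1.463 2.112
v 1.502 -1.648 1.513
v 1.26 -2.147 1.665
v 0.835 -2.032 2.035
v 1.227 -1.225 1.789
v -0.262 -1.632 0.927
v 0.425 -1.817 0.328
v 0.405 -1.248 0.405
v -0.02 -1.133 0.775
v -0.168 -2.134 1.191
v 0.52 -2.319 0.592
v 0.653 -2.561 1.096
v 0.228 -2.447 1.466
v 0.013 -2.055 0.651
f 2 4 1
f 5 2 1
f 1 4 3
f 3 5 1
f 2 8 4
f 6 2 5
f 6 8 2
f 4 8 3
f 7 5 3
f 3 8 7
f 7 6 5
f 8 6 7
f 9 46 25
f 46 20 49
f 25 49 14
f 46 49 25
f 9 25 21
f 25 14 26
f 21 26 10
f 25 26 21
f 9 21 30
f 21 10 31
f 30 31 16
f 21 31 30
f 9 30 42
f 30 16 45
f 42 45 19
f 30 45 42
f 9 42 46
f 42 19 50
f 46 50 20
f 42 50 46
f 10 26 37
f 26 14 40
f 37 40 18
f 26 40 37
f 14 49 27
f 49 20 48
f 27 48 13
f 49 48 27
f 20 50 47
f 50 19 43
f 47 43 11
f 50 43 47
f 19 45 44
f 45 16 32
f 44 32 15
f 45 32 44
f 16 31 36
f 31 10 33
f 36 33 17
f 31 33 36
f 12 38 24
f 38 18 39
f 24 39 13
f 38 39 24
f 12 24 22
f 24 13 23
f 22 23 11
f 24 23 22
f 12 22 29
f 22 11 28
f 29 28 15
f 22 28 29
f 12 29 34
f 29 15 35
f 34 35 17
f 29 35 34
f 12 34 38
f 34 17 41
f 38 41 18
f 34 41 38
f 13 39 27
f 39 18 40
f 27 40 14
f 39 40 27
f 11 23 47
f 23 13 48
f 47 48 20
f 23 48 47
f 15 28 44
f 28 11 43
f 44 43 19
f 28 43 44
f 17 35 36
f 35 15 32
f 36 32 16
f 35 32 36
f 18 41 37
f 41 17 33
f 37 33 10
f 41 33 37



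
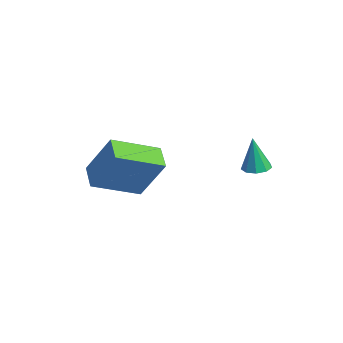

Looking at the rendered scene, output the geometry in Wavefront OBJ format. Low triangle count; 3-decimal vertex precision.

v -2.931 -2.592 -1.654
v -2.902 -4.451 -0.891
v -3.933 -2.452 -1.275
v -3.904 -4.312 -0.513
v -2.196 -1.888 0.033
v -2.167 -3.748 0.795
v -3.198 -1.749 0.411
v -3.169 -3.608 1.174
v 1.335 0.114 1.424
v 1.826 -0.086 1.413
v 1.305 -0.034 2.816
v 1.839 0.274 1.452
v 1.617 0.559 1.477
v 1.263 0.636 1.478
v 0.942 0.469 1.453
v 0.806 0.135 1.415
v 0.917 -0.208 1.381
v 1.223 -0.401 1.367
v 1.582 -0.353 1.38
f 2 4 1
f 5 2 1
f 1 4 3
f 3 5 1
f 2 8 4
f 6 2 5
f 6 8 2
f 4 8 3
f 7 5 3
f 3 8 7
f 7 6 5
f 8 6 7
f 10 9 12
f 10 12 11
f 12 9 13
f 12 13 11
f 13 9 14
f 13 14 11
f 14 9 15
f 14 15 11
f 15 9 16
f 15 16 11
f 16 9 17
f 16 17 11
f 17 9 18
f 17 18 11
f 18 9 19
f 18 19 11
f 19 9 10
f 19 10 11



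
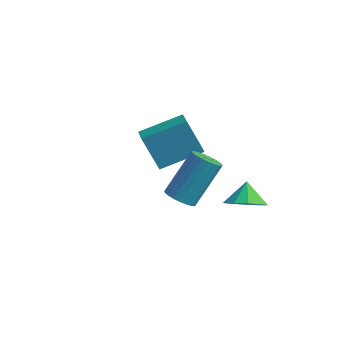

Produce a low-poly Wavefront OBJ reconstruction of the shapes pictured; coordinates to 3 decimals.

v -0.619 1.013 -1.534
v -1.383 0.921 -0.007
v -1.21 1.64 -1.792
v -1.974 1.548 -0.265
v 0.534 2.372 -0.875
v -0.23 2.28 0.652
v -0.057 2.999 -1.133
v -0.821 2.907 0.394
v 2.988 1.463 -2.218
v 3.405 0.981 -1.64
v 2.652 2.077 -1.462
v 3.736 1.364 -1.804
v 3.781 1.784 -2.126
v 3.523 2.082 -2.483
v 3.061 2.143 -2.739
v 2.571 1.945 -2.795
v 2.241 1.562 -2.631
v 2.196 1.141 -2.309
v 2.454 0.844 -1.952
v 2.916 0.782 -1.697
v 2.83 -2.726 1.05
v 3.122 -2.321 0.666
v 3.462 -1.108 2.206
v 3.17 -1.514 2.59
v 2.874 -2.237 0.655
v 3.214 -1.024 2.195
v 2.618 -2.238 0.712
v 2.958 -1.026 2.253
v 2.399 -2.324 0.828
v 2.739 -1.111 2.368
v 2.255 -2.479 0.982
v 2.595 -1.266 2.522
v 2.21 -2.677 1.148
v 2.55 -1.464 2.688
v 2.272 -2.883 1.296
v 2.612 -1.67 2.837
v 2.431 -3.063 1.403
v 2.771 -1.85 2.943
v 2.658 -3.184 1.448
v 2.999 -1.971 2.988
v 2.916 -3.226 1.424
v 3.256 -2.013 2.965
v 3.158 -3.182 1.336
v 3.499 -1.969 2.876
v 3.344 -3.059 1.198
v 3.684 -1.846 2.738
v 3.441 -2.878 1.034
v 3.781 -1.665 2.575
v 3.432 -2.672 0.874
v 3.773 -1.459 2.414
v 3.319 -2.475 0.743
v 3.66 -1.262 2.284
f 2 4 1
f 5 2 1
f 1 4 3
f 3 5 1
f 2 8 4
f 6 2 5
f 6 8 2
f 4 8 3
f 7 5 3
f 3 8 7
f 7 6 5
f 8 6 7
f 10 9 12
f 10 12 11
f 12 9 13
f 12 13 11
f 13 9 14
f 13 14 11
f 14 9 15
f 14 15 11
f 15 9 16
f 15 16 11
f 16 9 17
f 16 17 11
f 17 9 18
f 17 18 11
f 18 9 19
f 18 19 11
f 19 9 20
f 19 20 11
f 20 9 10
f 20 10 11
f 22 21 25
f 22 25 23
f 23 25 26
f 23 26 24
f 25 21 27
f 25 27 26
f 26 27 28
f 26 28 24
f 27 21 29
f 27 29 28
f 28 29 30
f 28 30 24
f 29 21 31
f 29 31 30
f 30 31 32
f 30 32 24
f 31 21 33
f 31 33 32
f 32 33 34
f 32 34 24
f 33 21 35
f 33 35 34
f 34 35 36
f 34 36 24
f 35 21 37
f 35 37 36
f 36 37 38
f 36 38 24
f 37 21 39
f 37 39 38
f 38 39 40
f 38 40 24
f 39 21 41
f 39 41 40
f 40 41 42
f 40 42 24
f 41 21 43
f 41 43 42
f 42 43 44
f 42 44 24
f 43 21 45
f 43 45 44
f 44 45 46
f 44 46 24
f 45 21 47
f 45 47 46
f 46 47 48
f 46 48 24
f 47 21 49
f 47 49 48
f 48 49 50
f 48 50 24
f 49 21 51
f 49 51 50
f 50 51 52
f 50 52 24
f 51 21 22
f 51 22 52
f 52 22 23
f 52 23 24

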